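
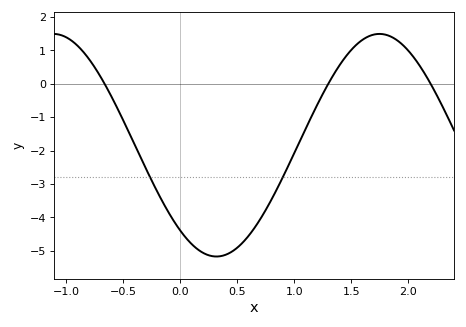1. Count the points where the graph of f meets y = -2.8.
2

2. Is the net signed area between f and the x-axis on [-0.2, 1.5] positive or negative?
negative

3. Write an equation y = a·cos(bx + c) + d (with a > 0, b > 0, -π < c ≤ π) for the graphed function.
y = 3.33cos(2.2x + 2.4) - 1.84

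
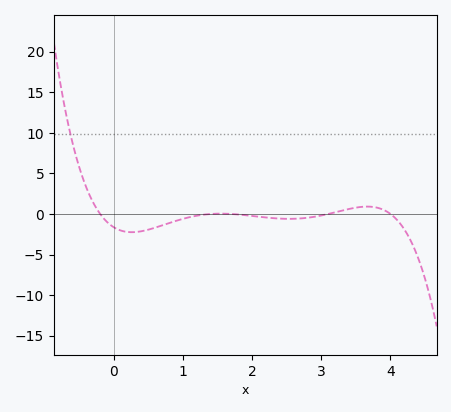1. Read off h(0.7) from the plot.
-1.4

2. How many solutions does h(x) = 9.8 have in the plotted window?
1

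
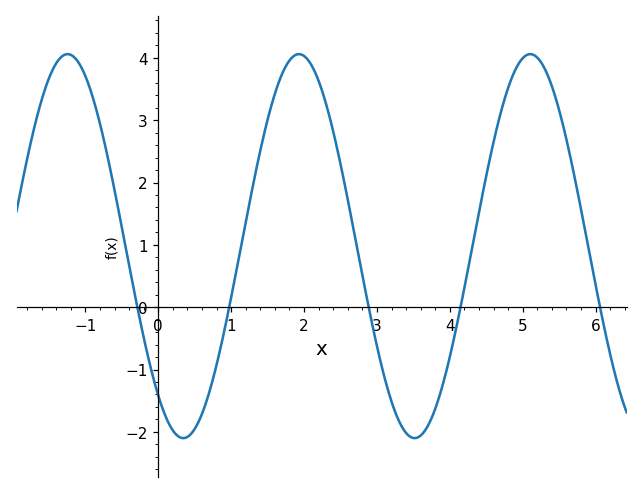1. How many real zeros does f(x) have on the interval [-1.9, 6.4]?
5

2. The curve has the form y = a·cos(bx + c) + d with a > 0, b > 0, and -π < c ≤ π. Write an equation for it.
y = 3.08cos(1.98x + 2.46) + 0.98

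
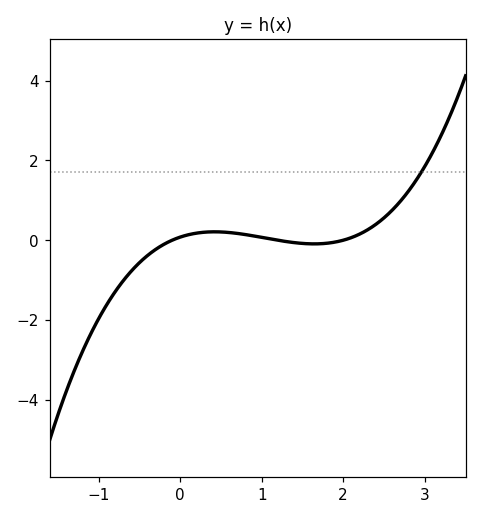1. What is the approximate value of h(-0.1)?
0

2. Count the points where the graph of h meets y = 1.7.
1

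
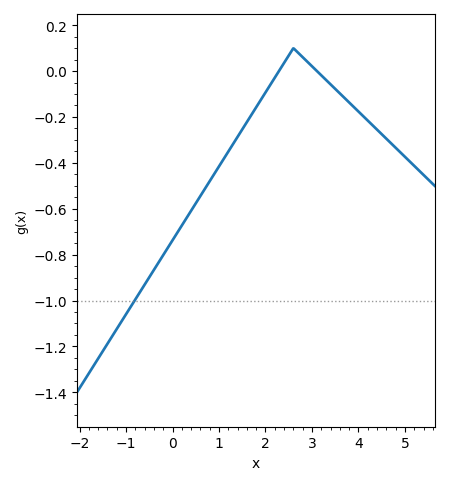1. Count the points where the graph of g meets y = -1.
1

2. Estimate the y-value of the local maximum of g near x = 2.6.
0.1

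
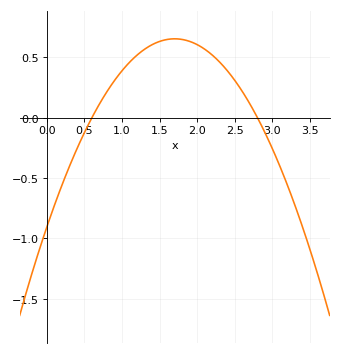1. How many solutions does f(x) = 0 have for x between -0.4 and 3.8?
2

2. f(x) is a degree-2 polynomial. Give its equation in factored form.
y = -0.54(x - 0.6)(x - 2.8)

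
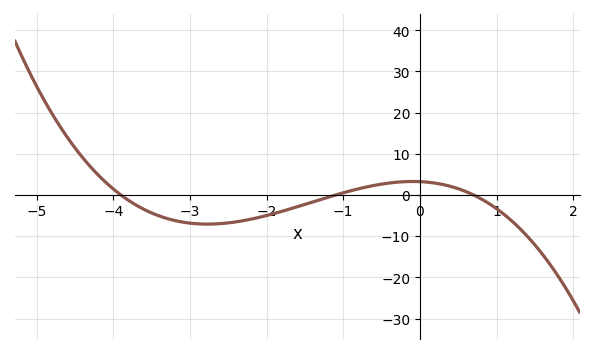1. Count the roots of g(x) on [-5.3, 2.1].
3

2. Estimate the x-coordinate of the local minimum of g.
-2.77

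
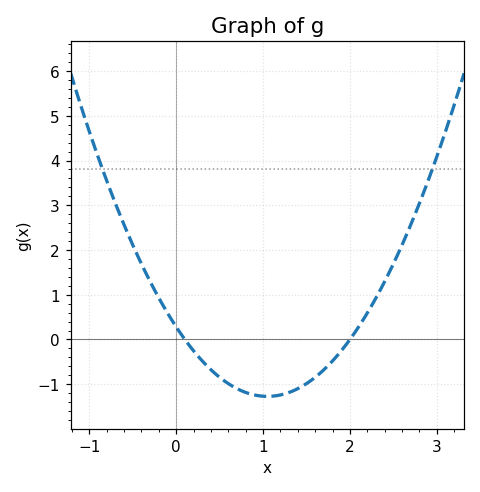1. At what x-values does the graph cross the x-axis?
0.1, 2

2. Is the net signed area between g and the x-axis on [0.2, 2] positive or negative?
negative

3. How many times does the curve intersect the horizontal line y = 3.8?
2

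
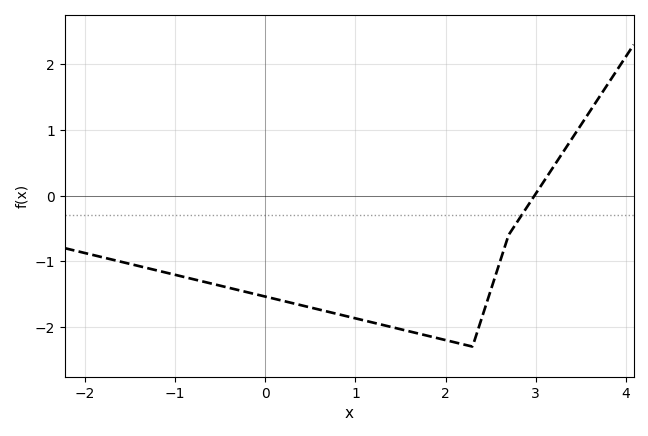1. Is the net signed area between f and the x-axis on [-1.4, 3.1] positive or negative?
negative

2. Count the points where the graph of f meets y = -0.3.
1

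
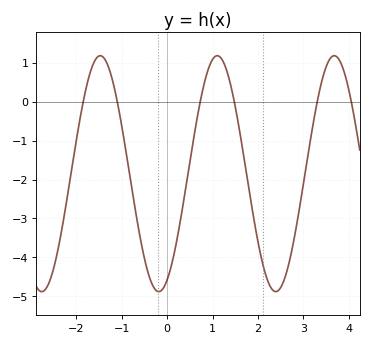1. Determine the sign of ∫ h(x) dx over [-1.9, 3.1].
negative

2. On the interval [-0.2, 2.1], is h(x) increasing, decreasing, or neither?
neither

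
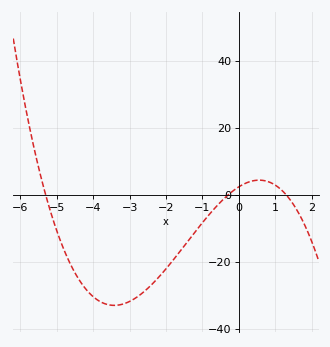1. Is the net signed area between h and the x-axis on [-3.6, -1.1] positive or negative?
negative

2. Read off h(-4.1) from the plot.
-30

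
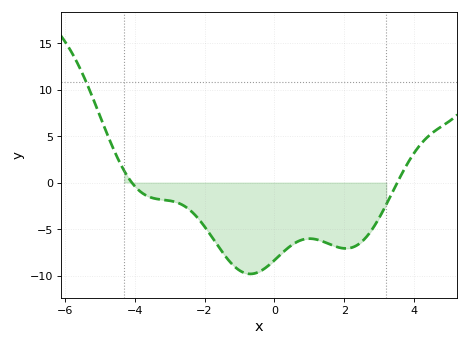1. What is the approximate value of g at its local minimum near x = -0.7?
-10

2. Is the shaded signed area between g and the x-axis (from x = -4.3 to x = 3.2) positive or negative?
negative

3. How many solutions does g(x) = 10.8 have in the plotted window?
1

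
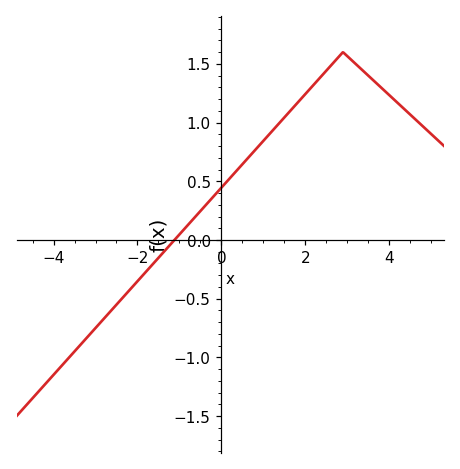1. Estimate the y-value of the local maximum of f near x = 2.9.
1.6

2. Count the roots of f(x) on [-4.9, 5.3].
1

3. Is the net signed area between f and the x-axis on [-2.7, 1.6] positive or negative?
positive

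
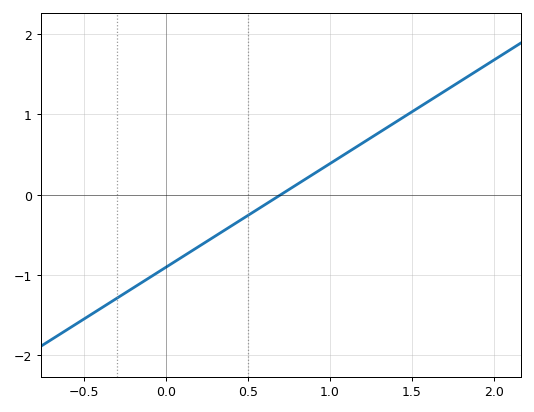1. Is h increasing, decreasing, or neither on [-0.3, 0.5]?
increasing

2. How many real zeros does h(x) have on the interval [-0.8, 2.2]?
1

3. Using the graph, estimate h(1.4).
0.9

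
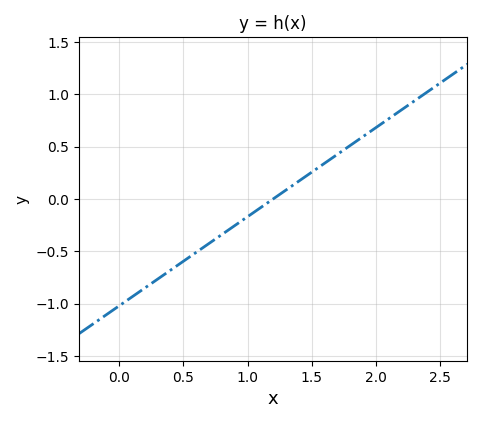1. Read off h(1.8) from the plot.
0.51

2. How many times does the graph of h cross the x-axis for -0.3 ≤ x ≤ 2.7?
1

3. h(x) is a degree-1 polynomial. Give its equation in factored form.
y = 0.85(x - 1.2)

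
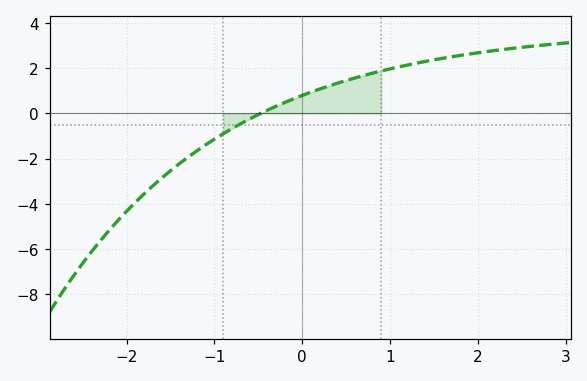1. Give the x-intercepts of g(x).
-0.5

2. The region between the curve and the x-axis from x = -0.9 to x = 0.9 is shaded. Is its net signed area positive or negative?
positive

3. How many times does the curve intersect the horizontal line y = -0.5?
1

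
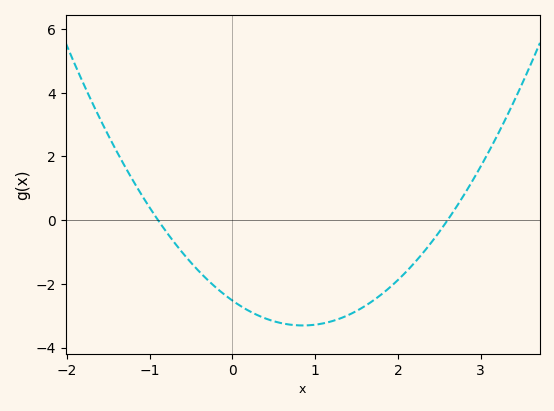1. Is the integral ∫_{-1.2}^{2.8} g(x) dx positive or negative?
negative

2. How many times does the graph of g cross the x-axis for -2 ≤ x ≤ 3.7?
2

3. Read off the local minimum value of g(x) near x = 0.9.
-3.31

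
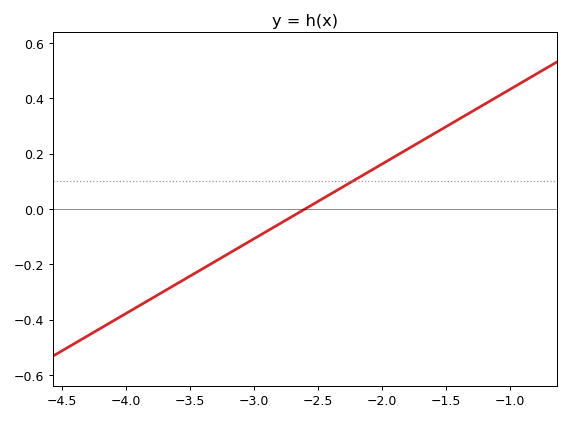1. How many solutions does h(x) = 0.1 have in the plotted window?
1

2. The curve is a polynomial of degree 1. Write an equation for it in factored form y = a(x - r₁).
y = 0.27(x + 2.6)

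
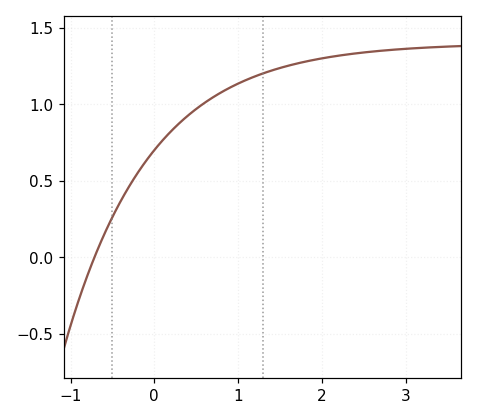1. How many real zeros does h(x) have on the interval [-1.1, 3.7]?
1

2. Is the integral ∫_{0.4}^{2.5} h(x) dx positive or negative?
positive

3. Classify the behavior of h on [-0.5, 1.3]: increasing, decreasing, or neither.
increasing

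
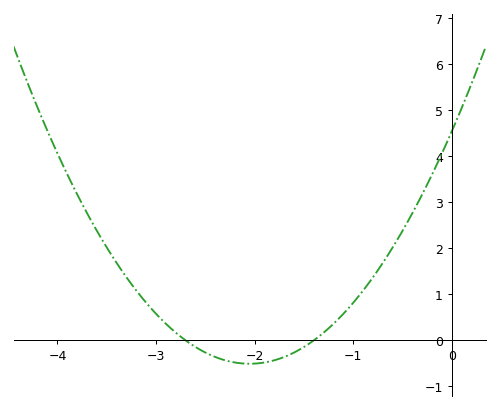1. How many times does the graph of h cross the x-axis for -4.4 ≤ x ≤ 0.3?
2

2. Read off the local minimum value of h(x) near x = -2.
-0.5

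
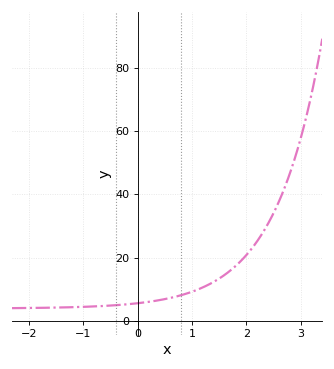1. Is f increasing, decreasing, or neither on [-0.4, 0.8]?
increasing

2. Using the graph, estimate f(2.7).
41.9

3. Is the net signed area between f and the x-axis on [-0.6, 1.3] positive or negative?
positive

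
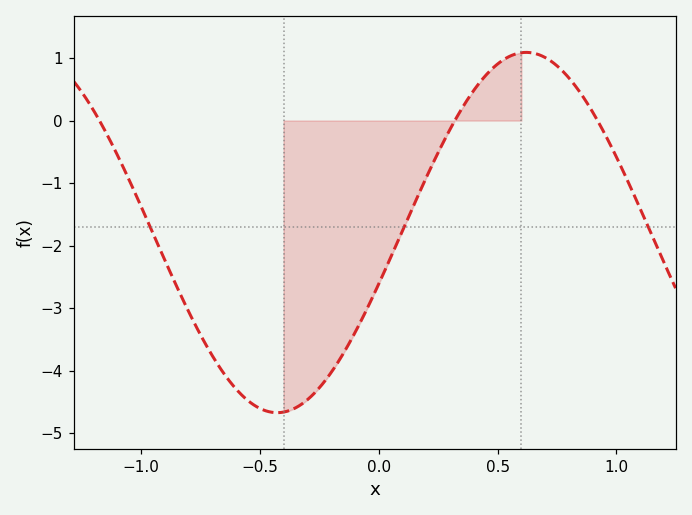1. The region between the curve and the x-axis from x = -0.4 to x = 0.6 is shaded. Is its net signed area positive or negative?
negative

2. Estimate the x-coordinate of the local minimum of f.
-0.427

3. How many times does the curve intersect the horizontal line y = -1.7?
3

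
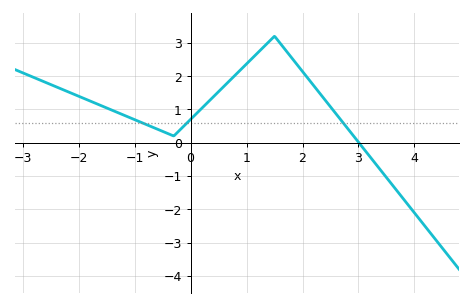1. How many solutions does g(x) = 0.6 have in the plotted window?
3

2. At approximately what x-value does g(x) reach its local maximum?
1.5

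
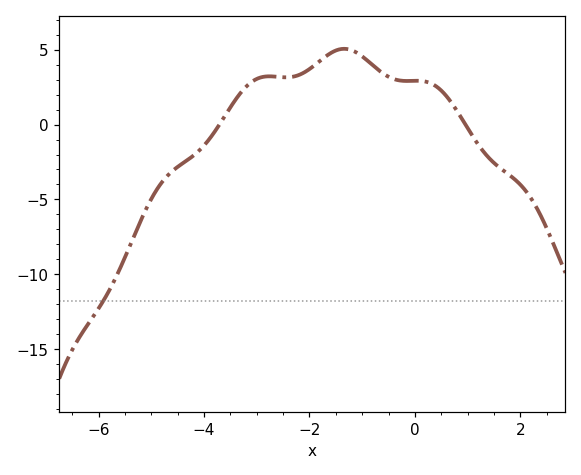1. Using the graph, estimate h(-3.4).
1.67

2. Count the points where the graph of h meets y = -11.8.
1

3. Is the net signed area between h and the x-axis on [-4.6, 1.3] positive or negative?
positive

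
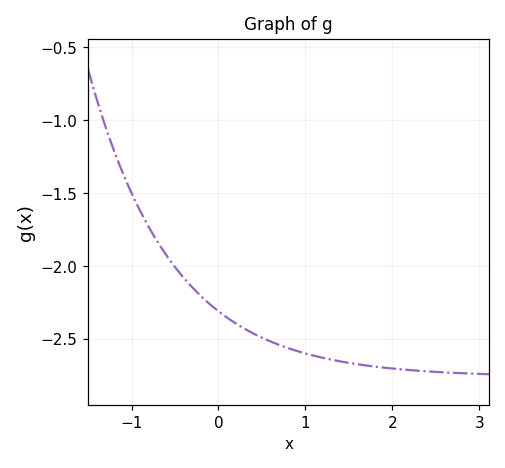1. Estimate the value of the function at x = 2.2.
-2.7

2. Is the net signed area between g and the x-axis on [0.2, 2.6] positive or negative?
negative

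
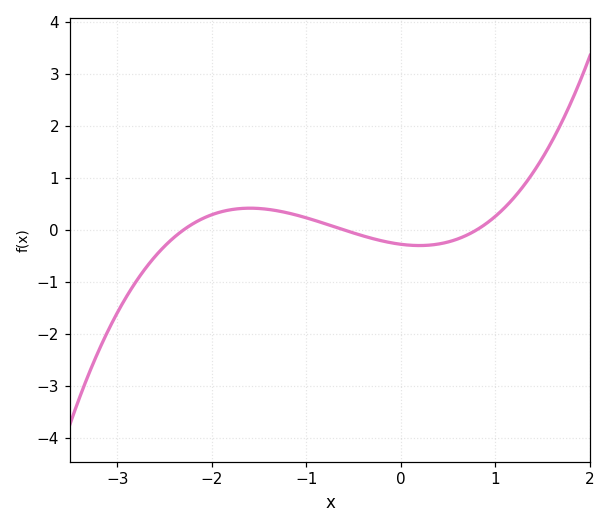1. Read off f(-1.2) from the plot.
0.3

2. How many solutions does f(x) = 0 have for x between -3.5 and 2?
3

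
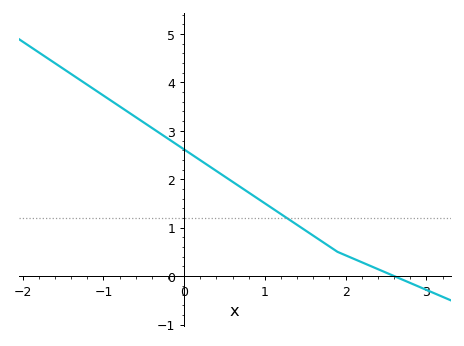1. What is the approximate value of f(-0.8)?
3.51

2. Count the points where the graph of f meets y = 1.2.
1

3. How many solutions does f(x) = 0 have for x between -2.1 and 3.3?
1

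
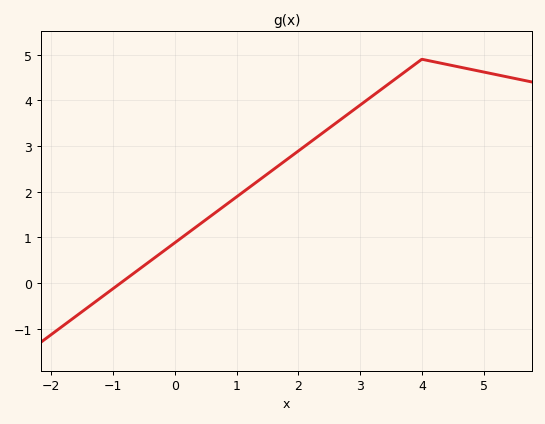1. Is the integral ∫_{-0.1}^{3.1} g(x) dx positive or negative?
positive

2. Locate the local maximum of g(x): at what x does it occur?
4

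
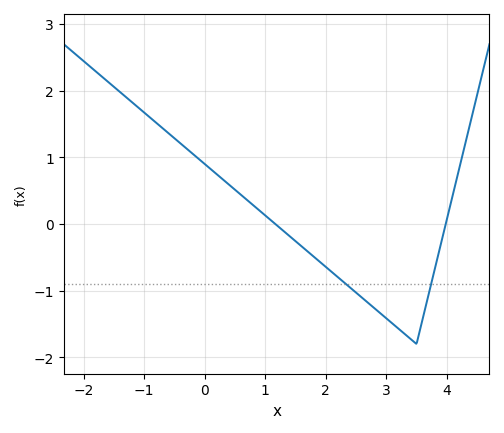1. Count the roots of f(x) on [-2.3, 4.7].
2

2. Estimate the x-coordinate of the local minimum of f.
3.5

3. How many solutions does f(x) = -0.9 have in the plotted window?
2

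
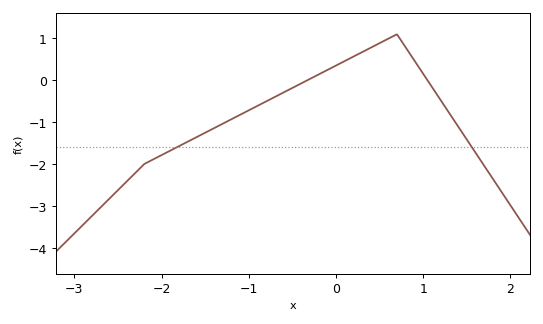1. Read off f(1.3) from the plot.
-0.783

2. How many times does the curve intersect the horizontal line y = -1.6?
2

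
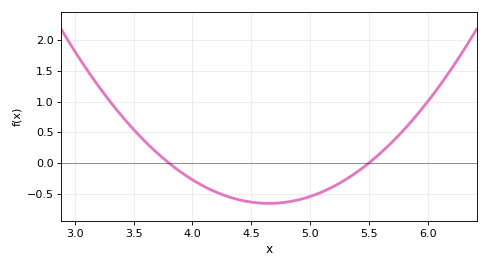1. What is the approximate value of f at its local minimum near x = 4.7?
-0.657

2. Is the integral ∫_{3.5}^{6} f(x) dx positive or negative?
negative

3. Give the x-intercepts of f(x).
3.8, 5.5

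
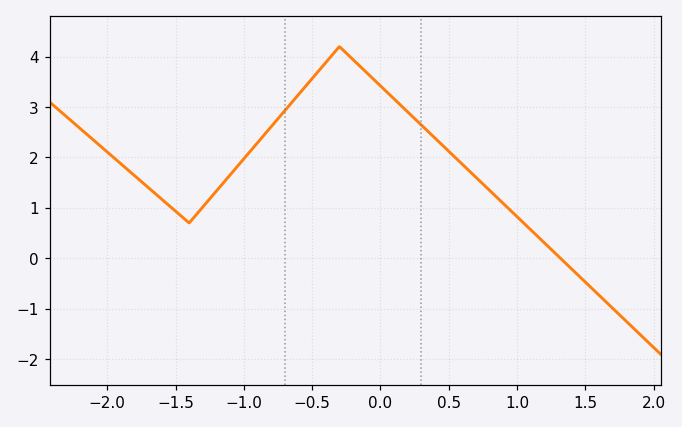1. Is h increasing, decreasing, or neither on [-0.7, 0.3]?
neither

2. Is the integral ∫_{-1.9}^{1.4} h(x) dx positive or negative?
positive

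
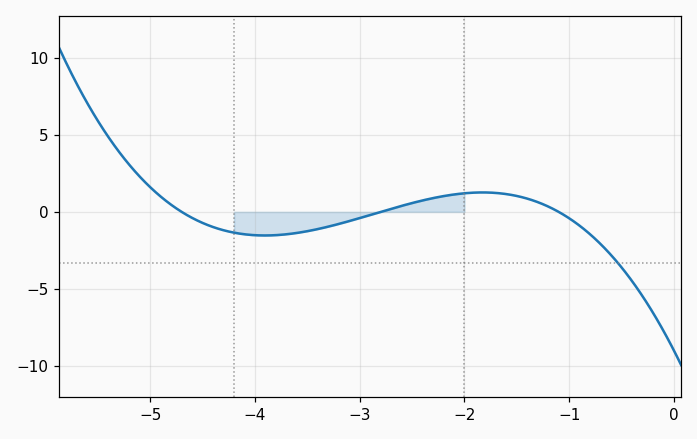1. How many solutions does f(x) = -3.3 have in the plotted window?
1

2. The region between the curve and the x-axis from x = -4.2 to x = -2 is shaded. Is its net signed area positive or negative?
negative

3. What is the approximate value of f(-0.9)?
-1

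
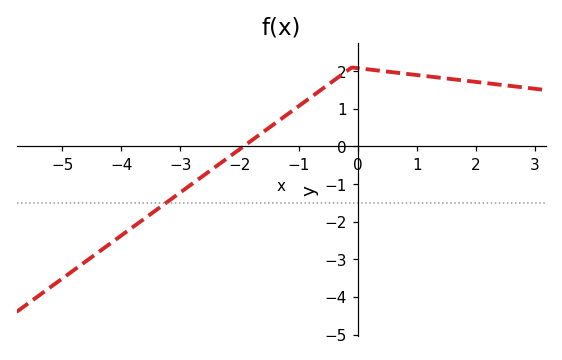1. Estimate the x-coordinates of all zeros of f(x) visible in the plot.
-1.93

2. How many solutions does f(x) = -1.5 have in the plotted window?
1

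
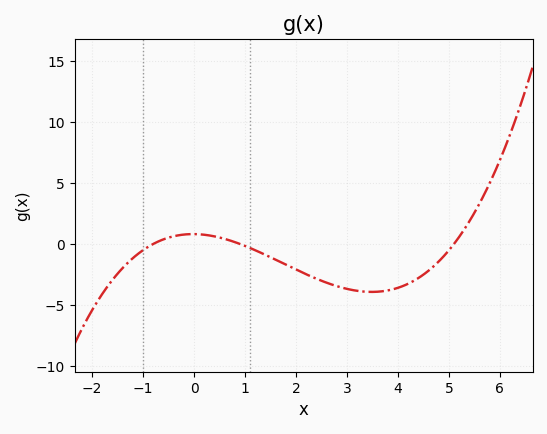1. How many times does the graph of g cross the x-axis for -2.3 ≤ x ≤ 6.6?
3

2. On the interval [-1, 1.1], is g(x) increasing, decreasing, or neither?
neither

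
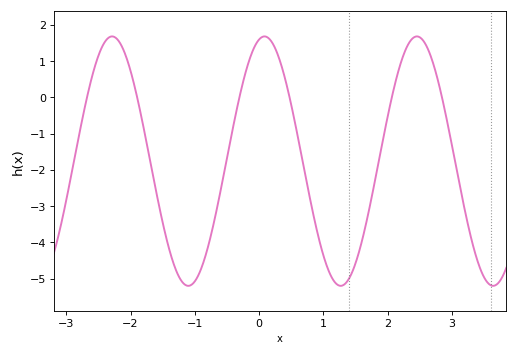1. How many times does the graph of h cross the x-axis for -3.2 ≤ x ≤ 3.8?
6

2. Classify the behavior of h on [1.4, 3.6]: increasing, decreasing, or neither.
neither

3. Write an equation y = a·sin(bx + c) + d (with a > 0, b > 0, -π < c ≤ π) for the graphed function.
y = 3.44sin(2.6x + 1.3) - 1.76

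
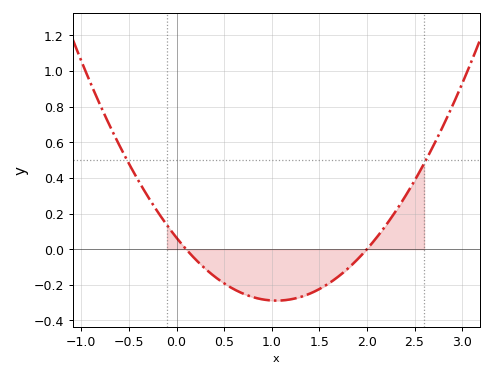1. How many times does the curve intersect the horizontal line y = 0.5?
2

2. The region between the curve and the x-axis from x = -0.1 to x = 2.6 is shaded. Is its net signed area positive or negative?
negative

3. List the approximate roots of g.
0.1, 2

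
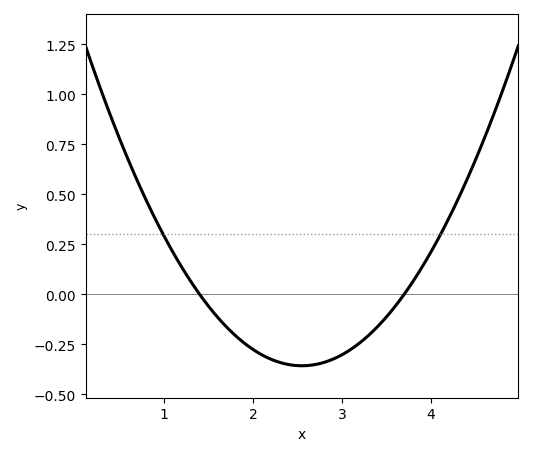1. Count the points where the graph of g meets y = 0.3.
2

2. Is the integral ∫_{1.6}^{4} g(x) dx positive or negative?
negative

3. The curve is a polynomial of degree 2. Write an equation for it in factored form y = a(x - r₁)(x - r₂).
y = 0.27(x - 1.4)(x - 3.7)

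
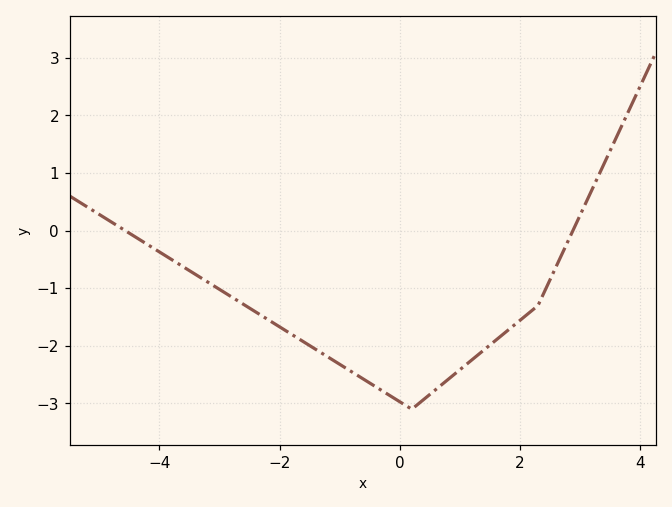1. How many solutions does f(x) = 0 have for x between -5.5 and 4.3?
2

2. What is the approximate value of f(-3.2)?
-0.89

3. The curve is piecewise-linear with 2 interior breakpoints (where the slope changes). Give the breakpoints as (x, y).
(0.2, -3.1); (2.3, -1.3)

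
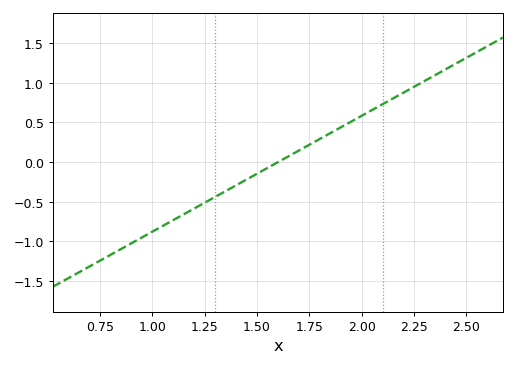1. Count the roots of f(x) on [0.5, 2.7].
1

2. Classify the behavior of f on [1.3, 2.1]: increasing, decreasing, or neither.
increasing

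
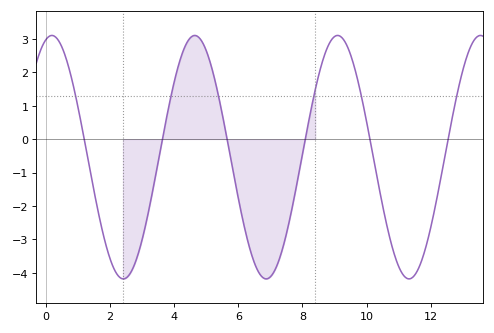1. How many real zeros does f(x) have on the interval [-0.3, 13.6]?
6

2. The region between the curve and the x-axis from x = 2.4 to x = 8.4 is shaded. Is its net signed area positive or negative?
negative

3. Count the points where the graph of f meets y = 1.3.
6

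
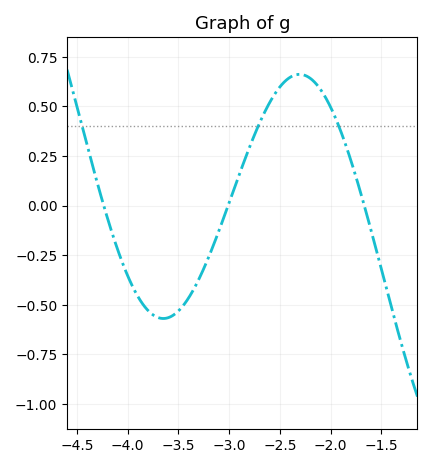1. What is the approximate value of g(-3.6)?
-0.56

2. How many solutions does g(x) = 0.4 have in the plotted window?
3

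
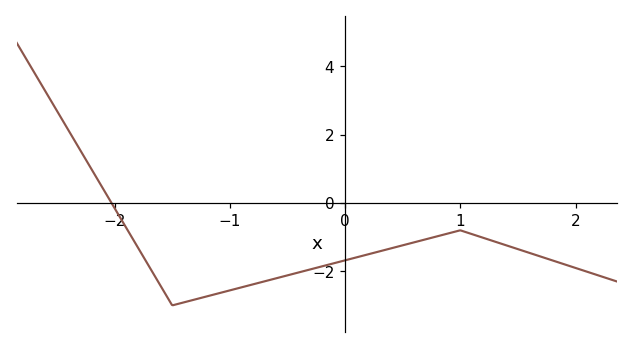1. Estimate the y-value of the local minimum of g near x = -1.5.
-3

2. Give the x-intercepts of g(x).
-2.03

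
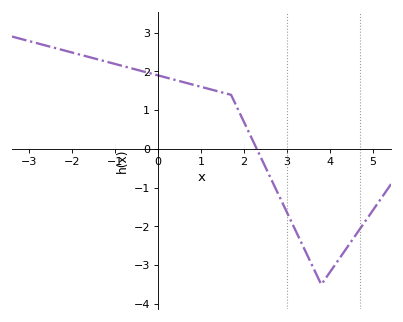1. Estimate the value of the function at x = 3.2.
-2.1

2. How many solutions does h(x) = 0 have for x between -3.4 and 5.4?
1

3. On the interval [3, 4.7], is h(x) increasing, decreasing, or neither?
neither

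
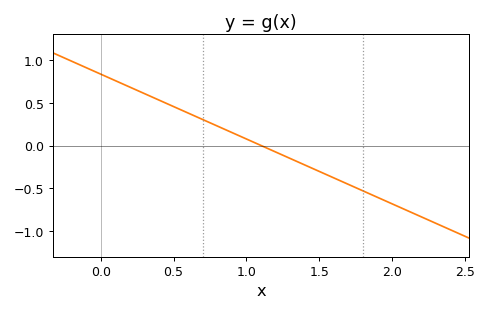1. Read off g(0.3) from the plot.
0.6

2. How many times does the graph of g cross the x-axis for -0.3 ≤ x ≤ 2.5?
1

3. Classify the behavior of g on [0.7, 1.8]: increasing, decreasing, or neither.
decreasing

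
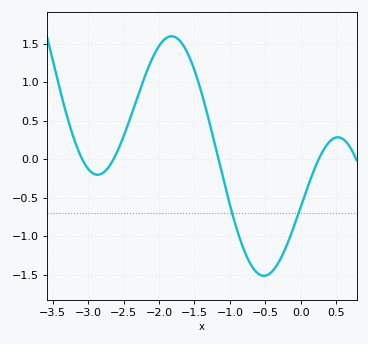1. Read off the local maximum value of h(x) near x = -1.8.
1.6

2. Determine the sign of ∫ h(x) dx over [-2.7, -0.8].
positive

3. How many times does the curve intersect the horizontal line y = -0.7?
2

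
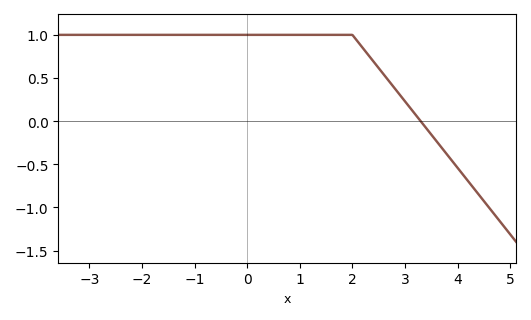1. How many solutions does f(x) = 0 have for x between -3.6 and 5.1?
1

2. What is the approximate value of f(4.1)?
-0.6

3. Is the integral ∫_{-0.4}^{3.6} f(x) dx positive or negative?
positive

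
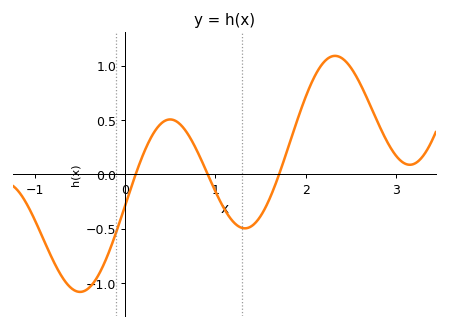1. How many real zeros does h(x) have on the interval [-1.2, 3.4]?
3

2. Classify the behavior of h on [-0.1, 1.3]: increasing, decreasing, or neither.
neither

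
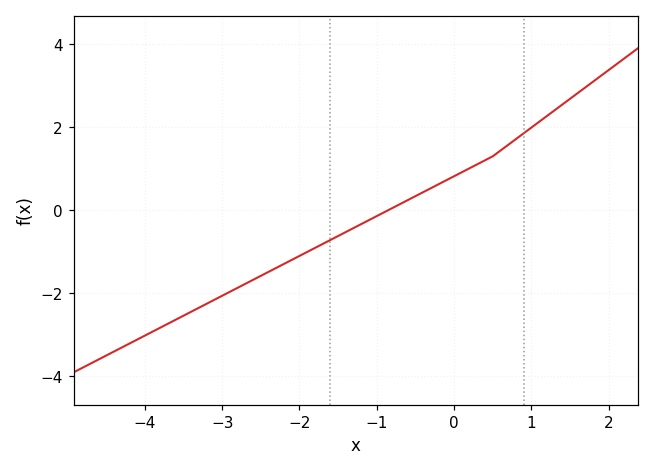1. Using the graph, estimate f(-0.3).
0.533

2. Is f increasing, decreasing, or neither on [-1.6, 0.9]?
increasing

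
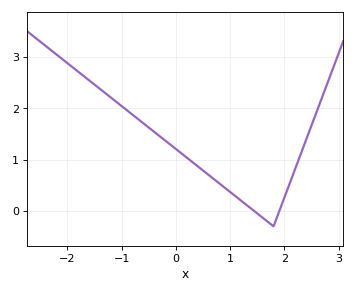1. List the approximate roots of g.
1.44, 1.91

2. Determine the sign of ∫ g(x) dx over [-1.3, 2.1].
positive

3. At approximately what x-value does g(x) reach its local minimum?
1.8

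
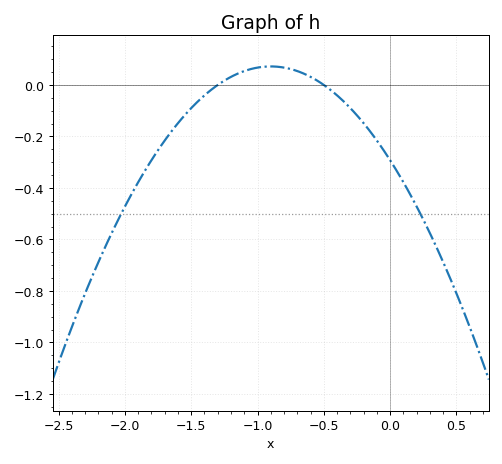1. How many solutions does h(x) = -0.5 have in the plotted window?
2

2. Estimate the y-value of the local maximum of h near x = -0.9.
0.08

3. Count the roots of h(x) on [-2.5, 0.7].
2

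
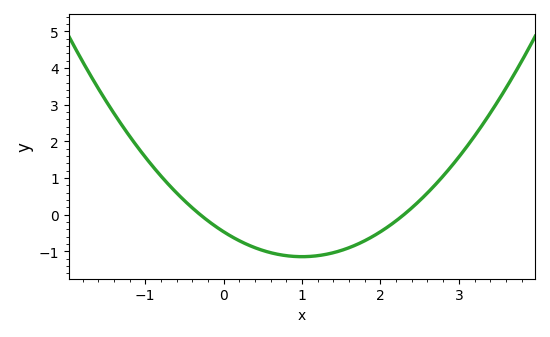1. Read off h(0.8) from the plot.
-1.1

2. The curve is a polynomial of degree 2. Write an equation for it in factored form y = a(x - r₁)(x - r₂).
y = 0.68(x + 0.3)(x - 2.3)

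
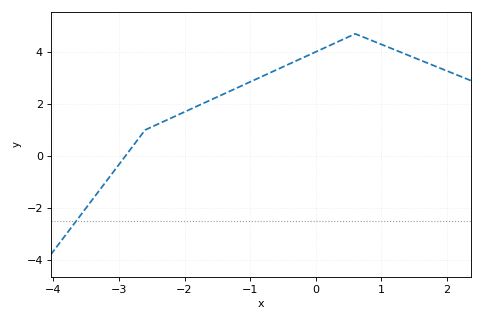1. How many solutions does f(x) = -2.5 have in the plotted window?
1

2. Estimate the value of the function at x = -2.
1.69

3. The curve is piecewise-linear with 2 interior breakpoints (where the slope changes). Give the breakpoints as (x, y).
(-2.6, 1); (0.6, 4.7)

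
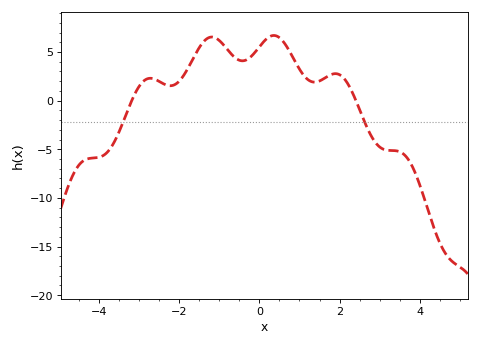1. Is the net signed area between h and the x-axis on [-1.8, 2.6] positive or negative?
positive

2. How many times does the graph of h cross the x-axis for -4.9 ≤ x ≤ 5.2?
2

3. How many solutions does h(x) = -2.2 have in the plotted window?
2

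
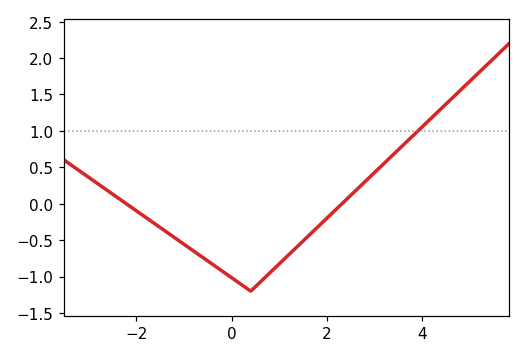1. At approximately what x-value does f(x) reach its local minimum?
0.4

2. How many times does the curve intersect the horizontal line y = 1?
1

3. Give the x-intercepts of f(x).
-2.2, 2.4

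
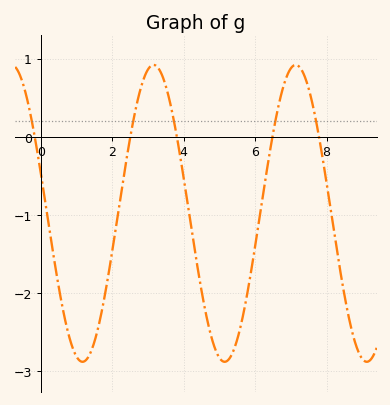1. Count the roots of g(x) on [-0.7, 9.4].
5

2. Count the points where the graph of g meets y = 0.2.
5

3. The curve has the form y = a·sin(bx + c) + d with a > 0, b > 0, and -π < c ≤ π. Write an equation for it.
y = 1.9sin(1.6x + 2.9) - 0.98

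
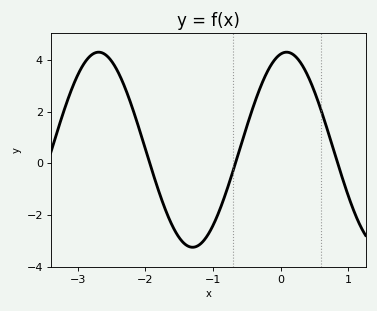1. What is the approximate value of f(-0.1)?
4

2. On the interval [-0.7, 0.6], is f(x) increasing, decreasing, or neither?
neither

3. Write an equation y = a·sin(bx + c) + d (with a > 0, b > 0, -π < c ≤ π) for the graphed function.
y = 3.78sin(2.3x + 1.4) + 0.53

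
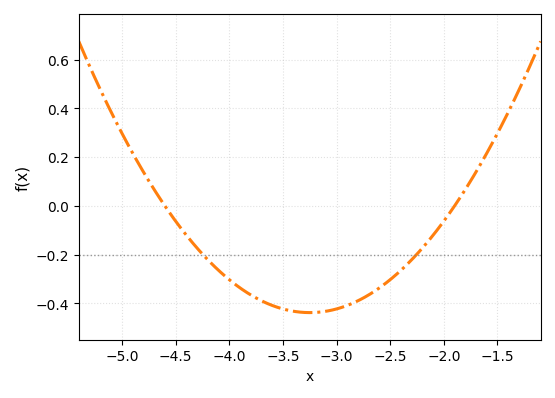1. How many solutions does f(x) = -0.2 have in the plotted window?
2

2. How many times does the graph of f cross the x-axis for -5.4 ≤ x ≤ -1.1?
2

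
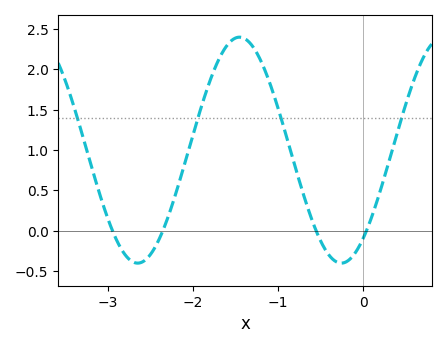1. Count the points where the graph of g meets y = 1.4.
4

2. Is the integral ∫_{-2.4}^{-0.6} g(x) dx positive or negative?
positive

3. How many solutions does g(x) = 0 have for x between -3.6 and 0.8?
4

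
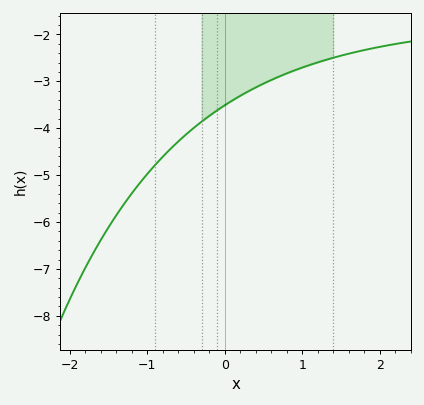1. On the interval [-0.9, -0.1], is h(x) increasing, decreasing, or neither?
increasing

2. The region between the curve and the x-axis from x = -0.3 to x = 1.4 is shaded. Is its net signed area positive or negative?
negative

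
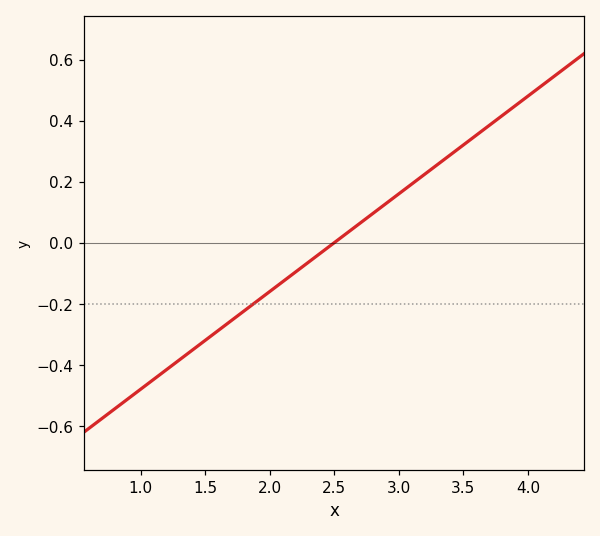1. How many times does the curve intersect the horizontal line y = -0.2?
1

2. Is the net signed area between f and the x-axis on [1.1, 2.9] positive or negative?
negative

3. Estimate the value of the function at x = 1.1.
-0.44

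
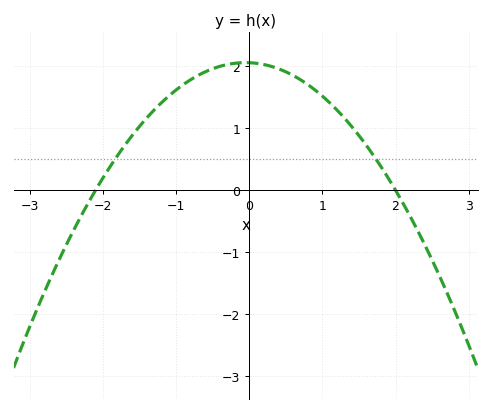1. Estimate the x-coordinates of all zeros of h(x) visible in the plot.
-2.1, 2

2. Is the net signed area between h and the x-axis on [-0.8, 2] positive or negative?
positive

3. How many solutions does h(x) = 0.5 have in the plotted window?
2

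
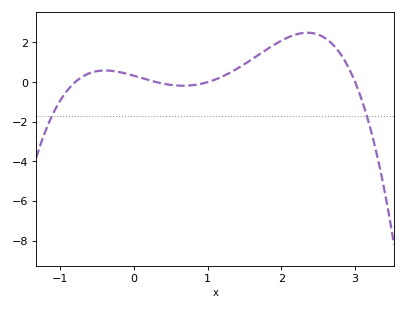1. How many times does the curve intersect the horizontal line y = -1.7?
2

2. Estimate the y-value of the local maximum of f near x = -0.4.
0.6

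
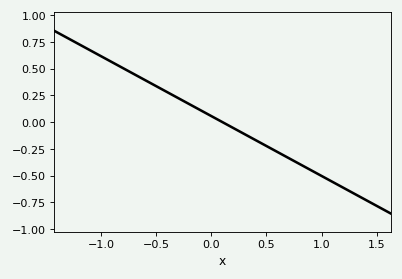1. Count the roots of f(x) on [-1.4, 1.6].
1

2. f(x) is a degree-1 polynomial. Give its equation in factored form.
y = -0.56(x - 0.1)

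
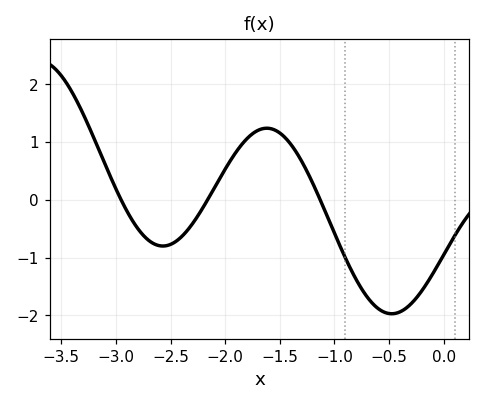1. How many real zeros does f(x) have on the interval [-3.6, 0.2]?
3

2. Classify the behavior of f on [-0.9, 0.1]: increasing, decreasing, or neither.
neither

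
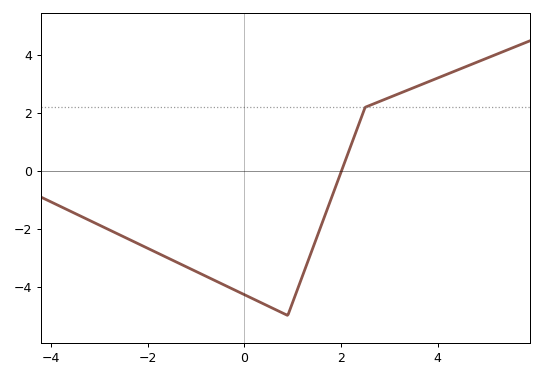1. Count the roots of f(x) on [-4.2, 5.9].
1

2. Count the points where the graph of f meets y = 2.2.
1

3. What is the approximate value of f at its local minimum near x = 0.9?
-5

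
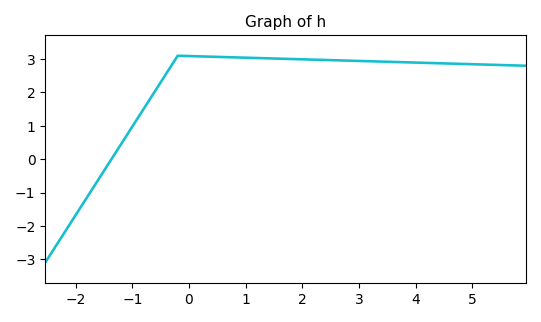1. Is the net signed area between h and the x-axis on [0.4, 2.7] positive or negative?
positive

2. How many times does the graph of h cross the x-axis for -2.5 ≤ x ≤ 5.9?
1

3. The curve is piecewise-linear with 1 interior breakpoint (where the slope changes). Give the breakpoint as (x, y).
(-0.2, 3.1)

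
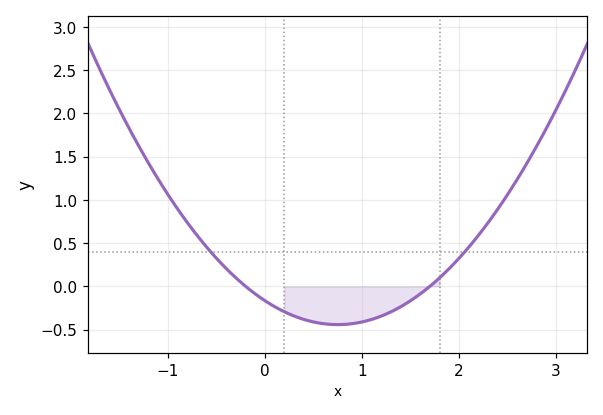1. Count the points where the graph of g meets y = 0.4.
2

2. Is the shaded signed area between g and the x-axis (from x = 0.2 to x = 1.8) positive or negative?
negative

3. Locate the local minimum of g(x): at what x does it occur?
0.75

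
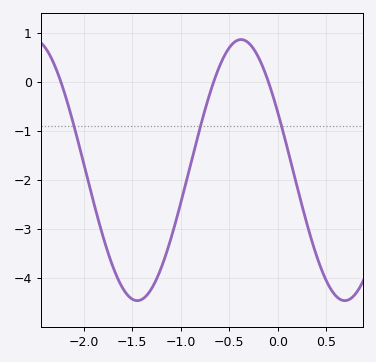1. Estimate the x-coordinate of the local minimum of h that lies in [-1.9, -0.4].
-1.45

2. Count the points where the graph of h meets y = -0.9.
3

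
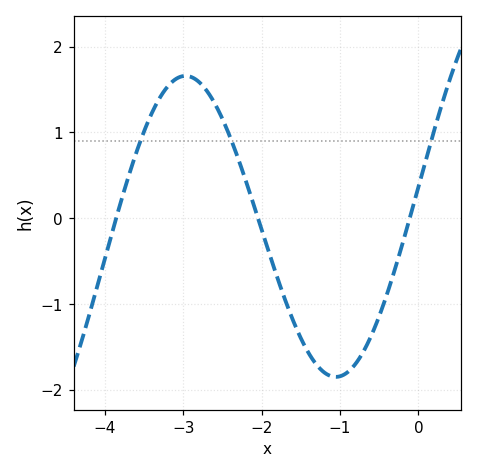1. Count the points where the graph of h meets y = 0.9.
3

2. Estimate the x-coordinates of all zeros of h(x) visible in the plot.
-3.9, -2, -0.1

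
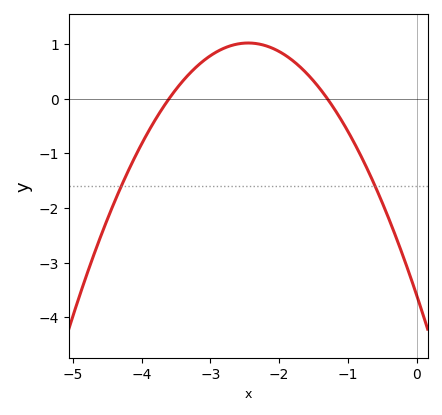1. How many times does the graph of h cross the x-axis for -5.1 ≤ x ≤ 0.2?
2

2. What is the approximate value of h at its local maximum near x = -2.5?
1.02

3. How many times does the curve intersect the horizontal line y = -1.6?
2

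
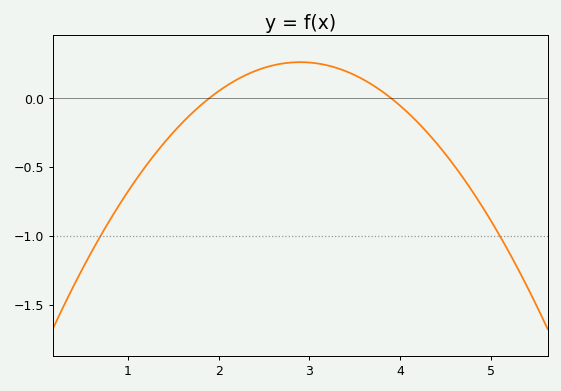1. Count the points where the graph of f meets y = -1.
2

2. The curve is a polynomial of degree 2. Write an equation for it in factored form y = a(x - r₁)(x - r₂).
y = -0.26(x - 1.9)(x - 3.9)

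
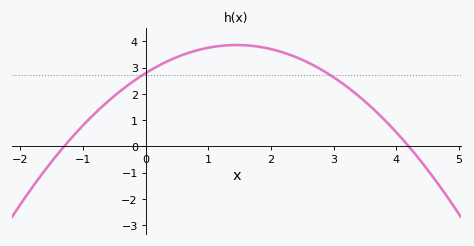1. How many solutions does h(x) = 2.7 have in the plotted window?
2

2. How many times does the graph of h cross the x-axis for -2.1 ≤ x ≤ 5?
2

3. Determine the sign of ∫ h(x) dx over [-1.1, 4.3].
positive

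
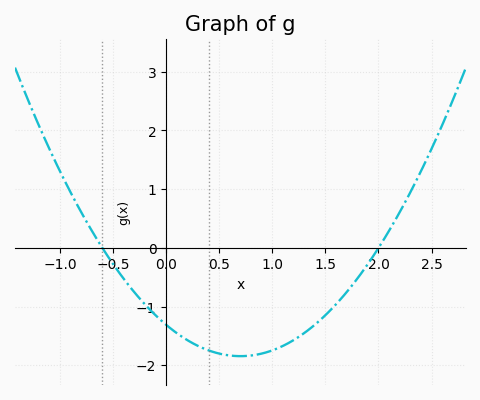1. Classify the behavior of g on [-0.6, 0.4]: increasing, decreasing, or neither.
decreasing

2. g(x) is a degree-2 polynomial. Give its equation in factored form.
y = 1.09(x + 0.6)(x - 2)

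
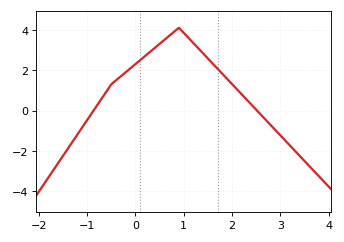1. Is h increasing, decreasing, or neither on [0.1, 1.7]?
neither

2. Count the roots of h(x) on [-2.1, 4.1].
2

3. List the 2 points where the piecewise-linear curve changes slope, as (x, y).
(-0.5, 1.3); (0.9, 4.1)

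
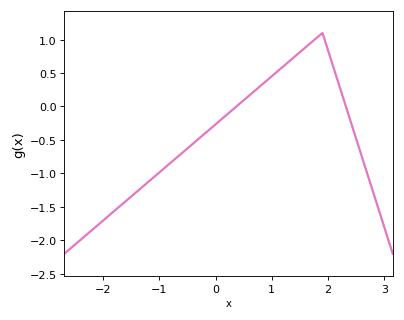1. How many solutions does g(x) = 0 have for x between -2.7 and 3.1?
2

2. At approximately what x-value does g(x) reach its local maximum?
1.9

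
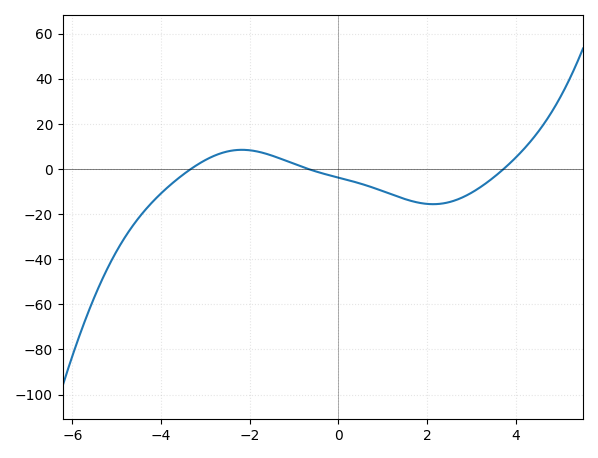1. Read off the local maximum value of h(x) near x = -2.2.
8.51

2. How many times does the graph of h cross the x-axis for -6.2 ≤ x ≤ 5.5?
3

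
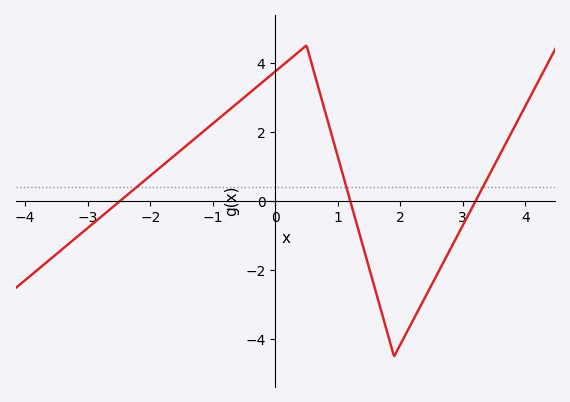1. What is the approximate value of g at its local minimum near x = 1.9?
-4.49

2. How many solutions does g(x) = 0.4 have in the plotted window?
3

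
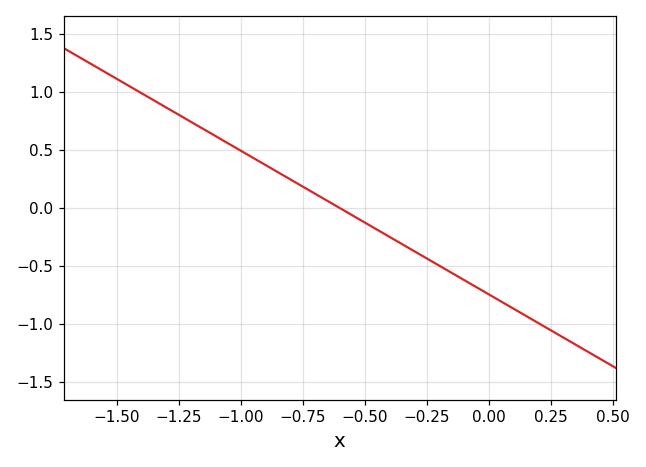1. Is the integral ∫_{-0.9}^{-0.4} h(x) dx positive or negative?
positive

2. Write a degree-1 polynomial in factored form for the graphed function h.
y = -1.24(x + 0.6)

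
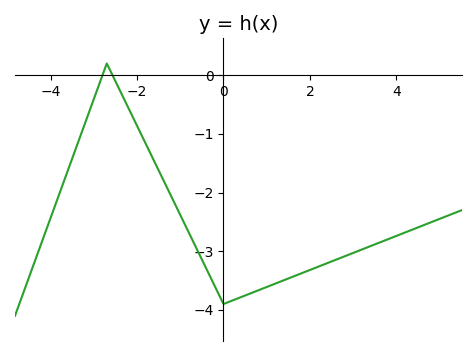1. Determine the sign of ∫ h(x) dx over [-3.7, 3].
negative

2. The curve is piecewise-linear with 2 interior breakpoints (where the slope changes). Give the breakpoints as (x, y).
(-2.7, 0.2); (0, -3.9)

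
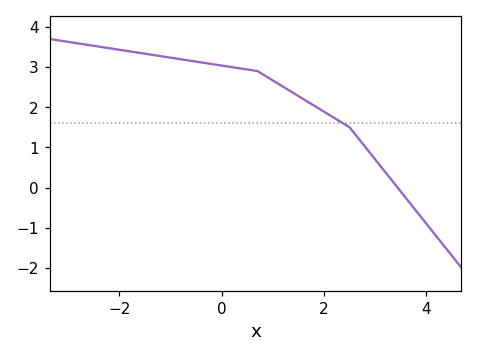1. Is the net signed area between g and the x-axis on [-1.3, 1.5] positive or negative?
positive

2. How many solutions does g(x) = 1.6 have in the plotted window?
1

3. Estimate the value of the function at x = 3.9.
-0.742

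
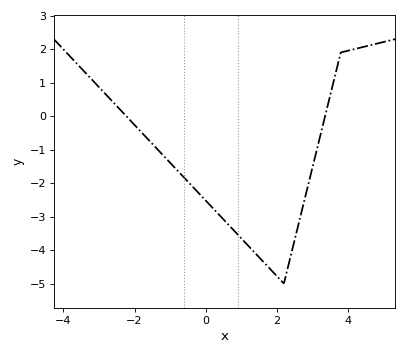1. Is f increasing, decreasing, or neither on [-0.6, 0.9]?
decreasing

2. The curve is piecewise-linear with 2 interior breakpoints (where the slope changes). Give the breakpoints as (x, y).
(2.2, -5); (3.8, 1.9)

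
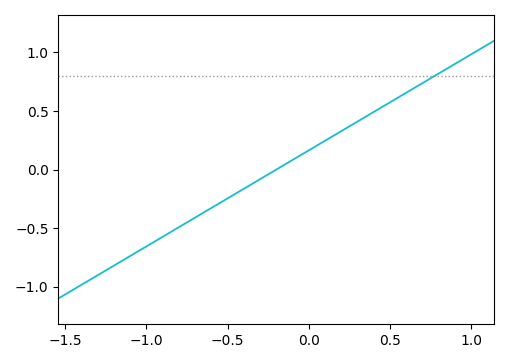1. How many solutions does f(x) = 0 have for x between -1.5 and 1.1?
1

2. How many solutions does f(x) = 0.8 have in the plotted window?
1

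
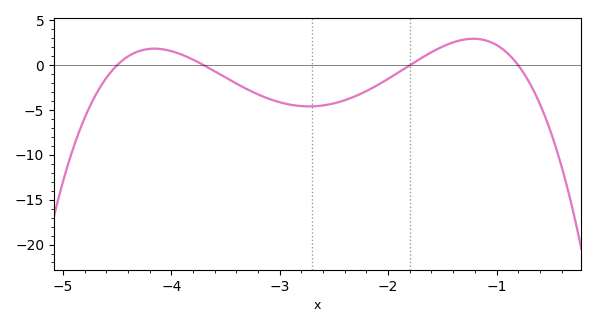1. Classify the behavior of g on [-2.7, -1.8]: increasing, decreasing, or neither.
increasing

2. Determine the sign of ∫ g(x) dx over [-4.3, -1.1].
negative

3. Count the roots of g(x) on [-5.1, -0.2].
4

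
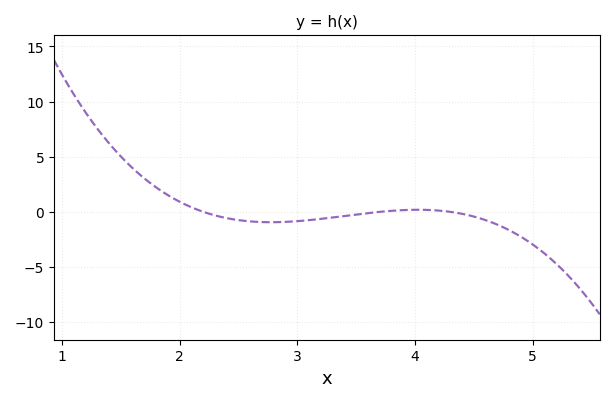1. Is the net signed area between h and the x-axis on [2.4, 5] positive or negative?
negative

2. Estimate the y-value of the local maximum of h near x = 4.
0.189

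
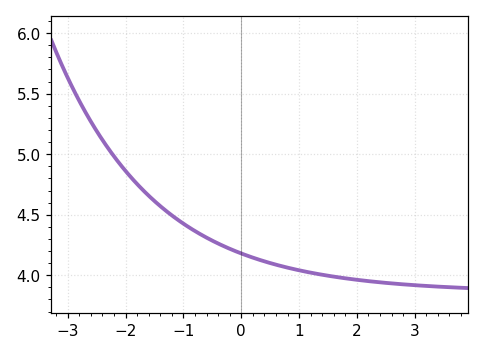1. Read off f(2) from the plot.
3.96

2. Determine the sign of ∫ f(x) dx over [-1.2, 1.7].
positive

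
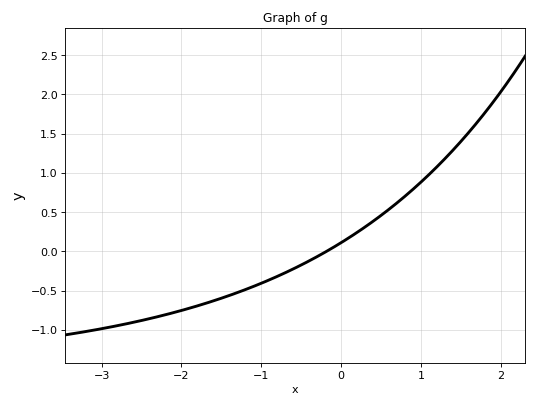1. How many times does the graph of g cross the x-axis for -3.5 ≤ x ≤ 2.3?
1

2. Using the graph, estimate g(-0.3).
-0.068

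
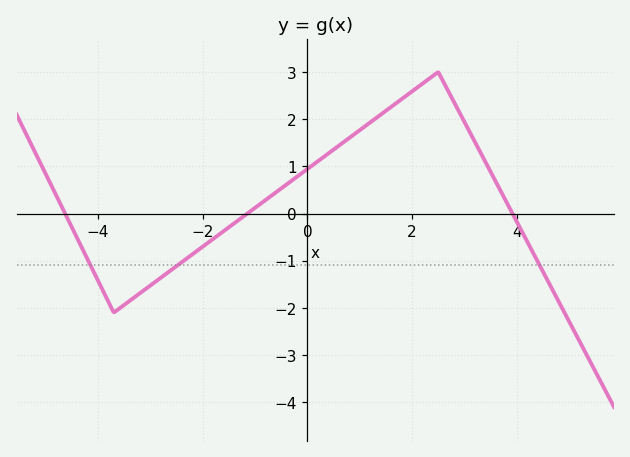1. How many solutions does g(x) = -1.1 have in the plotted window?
3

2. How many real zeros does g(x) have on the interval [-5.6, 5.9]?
3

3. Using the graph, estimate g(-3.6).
-2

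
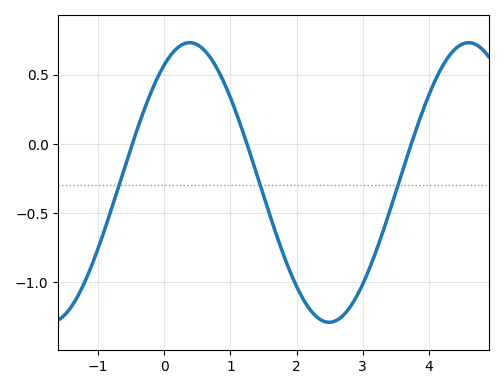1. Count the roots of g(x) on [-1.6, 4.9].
3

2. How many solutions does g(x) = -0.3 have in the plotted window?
3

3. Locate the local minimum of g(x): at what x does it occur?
2.5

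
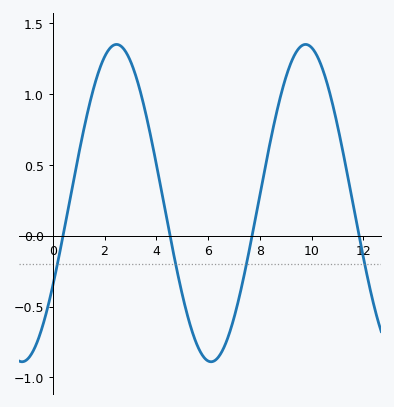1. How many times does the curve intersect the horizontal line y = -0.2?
4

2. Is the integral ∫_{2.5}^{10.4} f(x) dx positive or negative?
positive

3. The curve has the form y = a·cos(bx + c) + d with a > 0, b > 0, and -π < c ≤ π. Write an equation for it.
y = 1.12cos(0.86x - 2.12) + 0.23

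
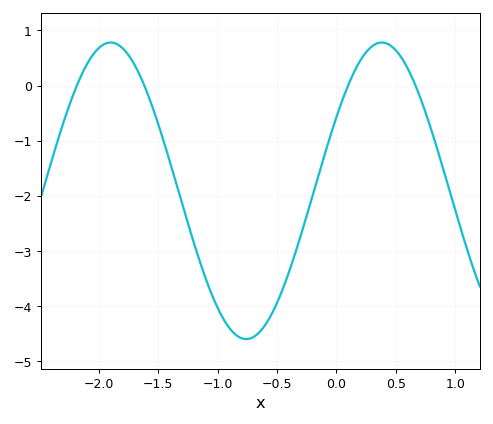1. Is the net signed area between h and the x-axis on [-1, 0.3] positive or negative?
negative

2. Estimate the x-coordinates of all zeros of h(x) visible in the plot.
-2.19, -1.62, 0.098, 0.666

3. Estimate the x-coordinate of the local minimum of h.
-0.76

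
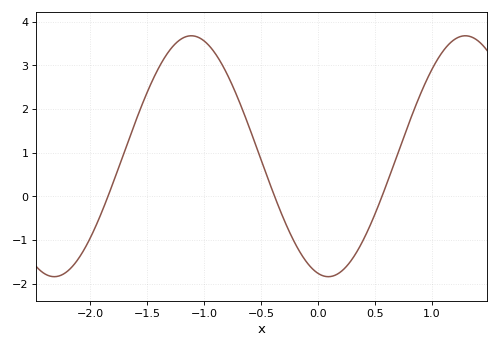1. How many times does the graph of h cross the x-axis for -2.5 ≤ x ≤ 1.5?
3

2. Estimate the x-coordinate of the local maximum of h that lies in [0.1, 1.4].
1.3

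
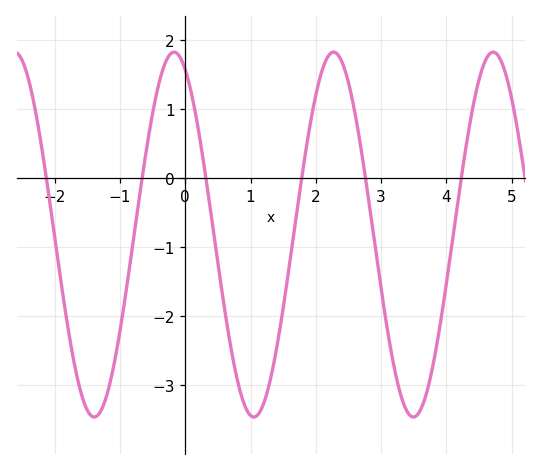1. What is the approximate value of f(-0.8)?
-0.936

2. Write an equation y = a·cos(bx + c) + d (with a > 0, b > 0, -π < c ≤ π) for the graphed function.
y = 2.65cos(2.57x + 0.442) - 0.82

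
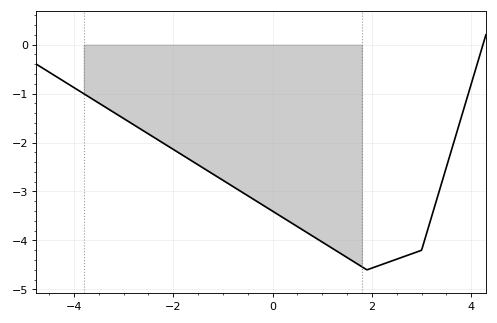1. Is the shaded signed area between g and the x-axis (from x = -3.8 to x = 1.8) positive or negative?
negative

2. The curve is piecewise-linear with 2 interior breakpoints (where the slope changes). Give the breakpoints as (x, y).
(1.9, -4.6); (3, -4.2)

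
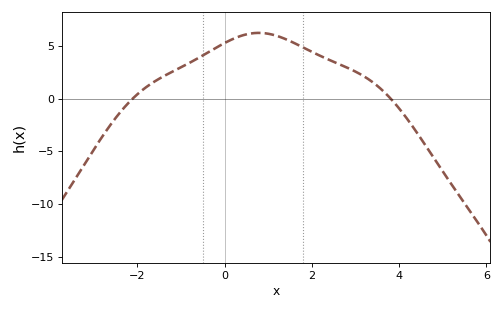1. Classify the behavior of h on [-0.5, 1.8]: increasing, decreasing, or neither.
neither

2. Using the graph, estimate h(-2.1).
0.028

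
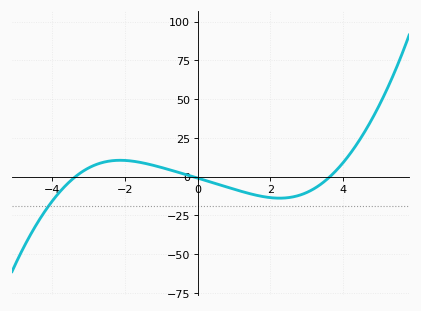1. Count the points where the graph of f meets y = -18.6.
1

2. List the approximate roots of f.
-3.4, -0.2, 3.6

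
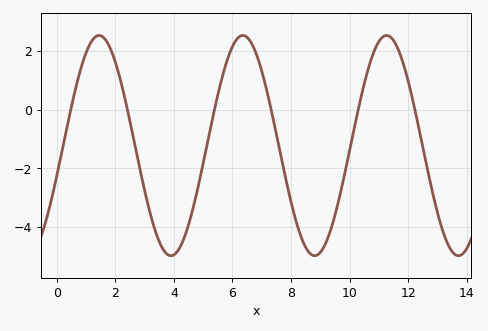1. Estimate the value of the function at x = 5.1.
-1.4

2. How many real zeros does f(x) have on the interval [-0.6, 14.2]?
6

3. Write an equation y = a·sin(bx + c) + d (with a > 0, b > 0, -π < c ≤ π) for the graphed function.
y = 3.76sin(1.3x - 0.28) - 1.22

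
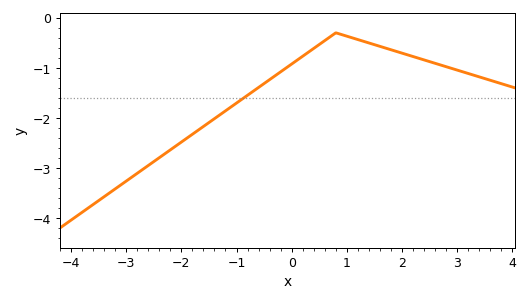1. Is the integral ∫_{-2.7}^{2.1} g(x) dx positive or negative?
negative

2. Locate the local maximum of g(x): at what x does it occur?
0.8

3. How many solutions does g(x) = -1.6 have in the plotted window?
1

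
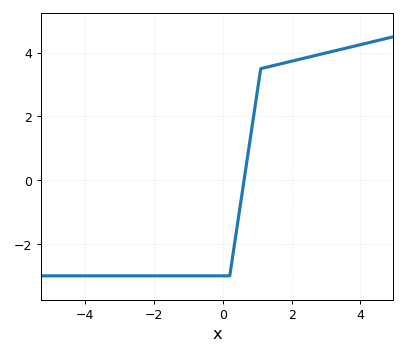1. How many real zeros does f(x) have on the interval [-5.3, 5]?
1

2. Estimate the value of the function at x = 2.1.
3.76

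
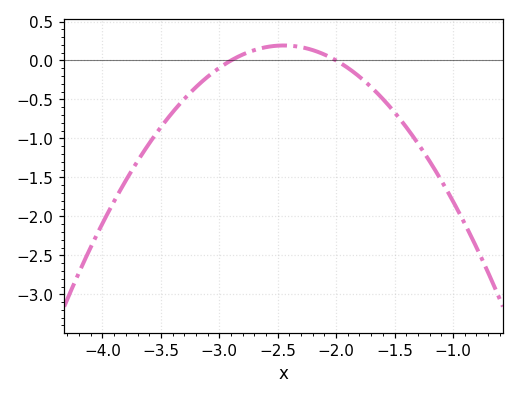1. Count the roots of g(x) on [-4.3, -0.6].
2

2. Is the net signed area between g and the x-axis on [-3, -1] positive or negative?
negative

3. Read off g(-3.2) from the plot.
-0.35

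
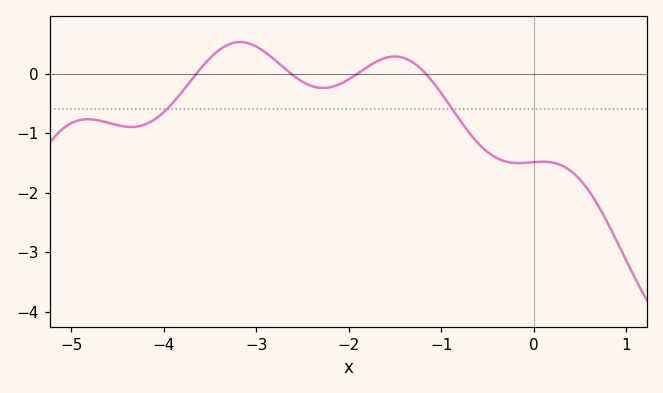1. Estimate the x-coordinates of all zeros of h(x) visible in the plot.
-3.6, -2.6, -1.9, -1.2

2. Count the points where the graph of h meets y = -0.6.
2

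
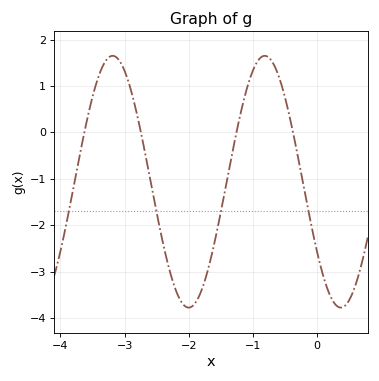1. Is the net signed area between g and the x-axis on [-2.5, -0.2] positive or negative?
negative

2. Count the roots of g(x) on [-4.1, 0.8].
4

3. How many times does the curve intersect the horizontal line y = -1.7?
4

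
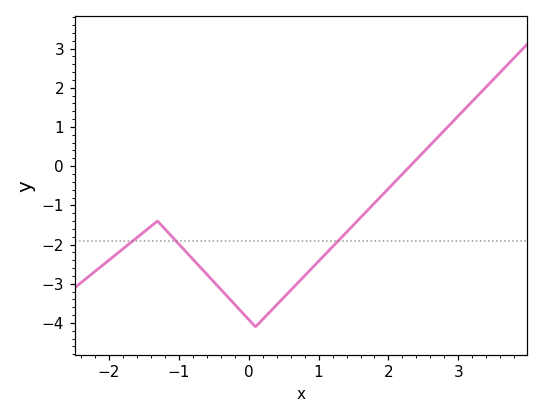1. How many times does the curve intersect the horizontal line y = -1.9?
3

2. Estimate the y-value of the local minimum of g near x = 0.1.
-4.1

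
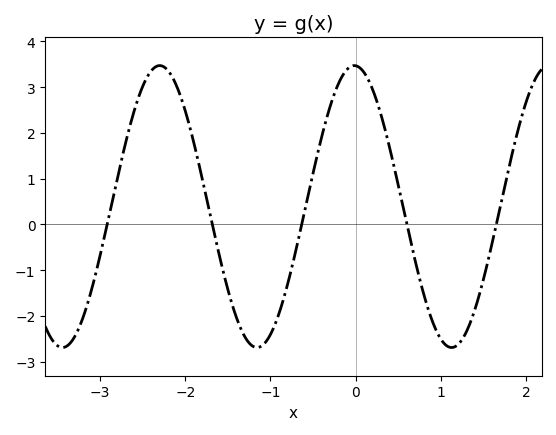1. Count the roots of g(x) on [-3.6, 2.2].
5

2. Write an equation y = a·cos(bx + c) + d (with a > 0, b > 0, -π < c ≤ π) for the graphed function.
y = 3.08cos(2.75x + 0.04) + 0.39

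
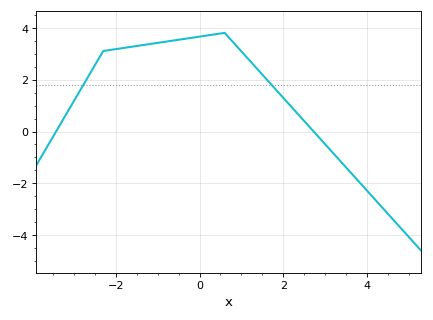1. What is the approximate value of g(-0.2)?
3.61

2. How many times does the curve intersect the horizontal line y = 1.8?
2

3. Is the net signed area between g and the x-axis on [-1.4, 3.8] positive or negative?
positive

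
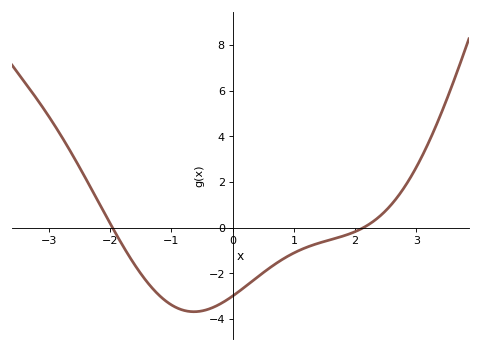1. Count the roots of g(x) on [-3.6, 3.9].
2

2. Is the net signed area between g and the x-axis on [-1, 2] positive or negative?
negative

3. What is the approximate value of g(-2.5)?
2.64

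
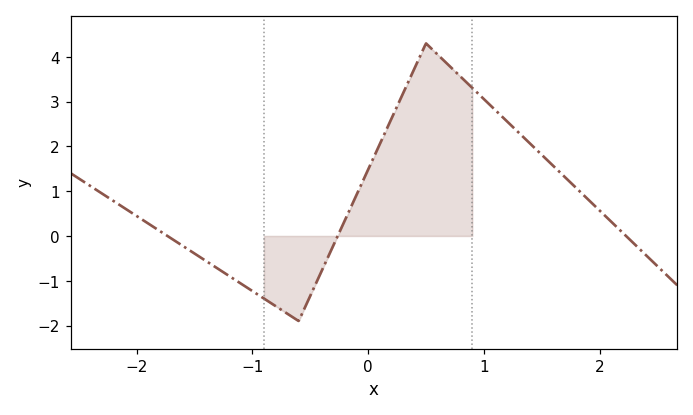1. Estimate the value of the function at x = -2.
0.4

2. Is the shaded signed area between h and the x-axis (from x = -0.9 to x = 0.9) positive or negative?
positive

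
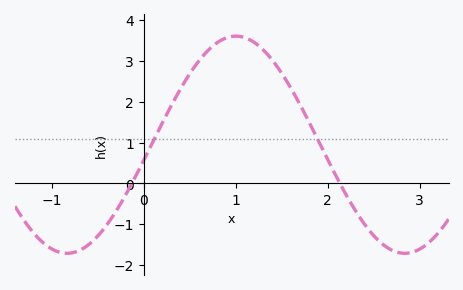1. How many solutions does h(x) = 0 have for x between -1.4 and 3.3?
2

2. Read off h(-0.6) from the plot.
-1.5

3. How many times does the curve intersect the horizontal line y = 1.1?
2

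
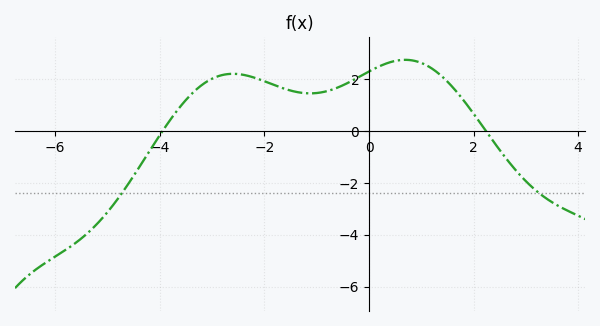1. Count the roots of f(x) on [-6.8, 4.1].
2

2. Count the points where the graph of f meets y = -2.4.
2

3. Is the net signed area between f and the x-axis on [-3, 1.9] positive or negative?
positive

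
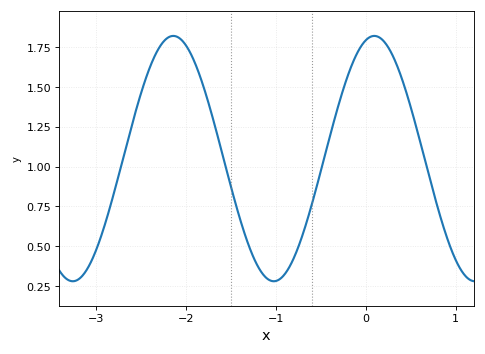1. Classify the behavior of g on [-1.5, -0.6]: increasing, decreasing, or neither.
neither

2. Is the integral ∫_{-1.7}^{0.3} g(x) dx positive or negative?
positive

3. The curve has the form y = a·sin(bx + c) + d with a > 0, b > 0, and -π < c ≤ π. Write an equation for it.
y = 0.77sin(2.81x + 1.3) + 1.05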